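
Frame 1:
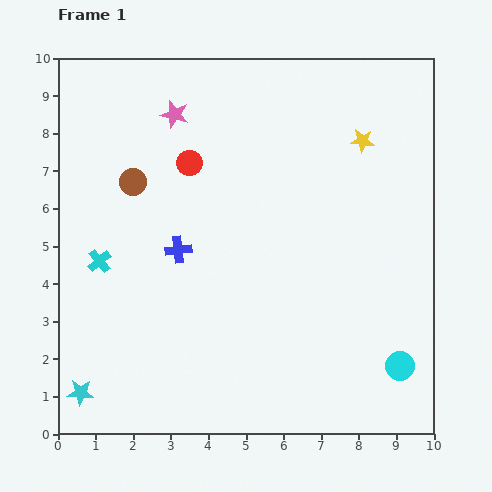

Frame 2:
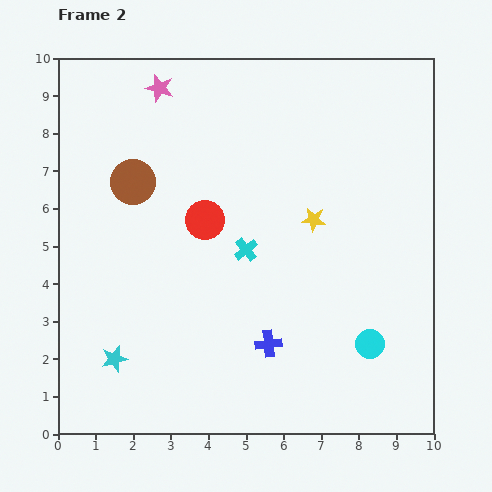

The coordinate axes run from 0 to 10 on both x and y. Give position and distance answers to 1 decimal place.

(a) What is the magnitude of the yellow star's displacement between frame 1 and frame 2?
2.5

The yellow star moved from (8.1, 7.8) to (6.8, 5.7), a distance of √(1.3² + 2.1²) ≈ 2.5.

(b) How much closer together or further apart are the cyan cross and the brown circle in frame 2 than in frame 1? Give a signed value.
+1.2

Distance in frame 1: 2.3. Distance in frame 2: 3.5.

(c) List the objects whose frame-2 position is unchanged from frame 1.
the brown circle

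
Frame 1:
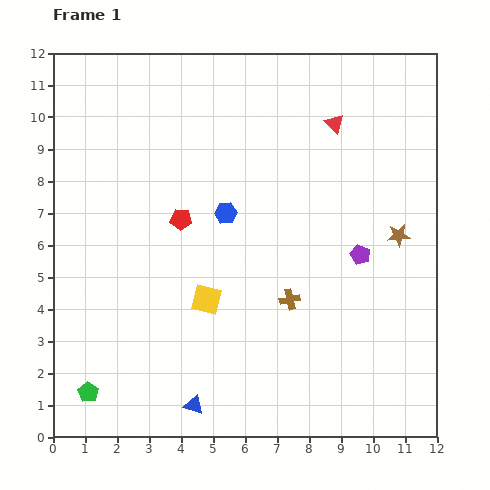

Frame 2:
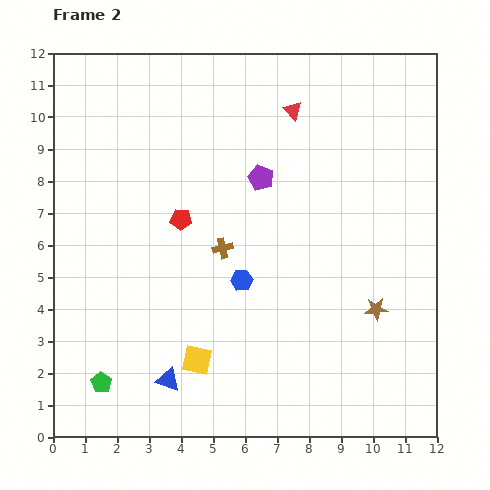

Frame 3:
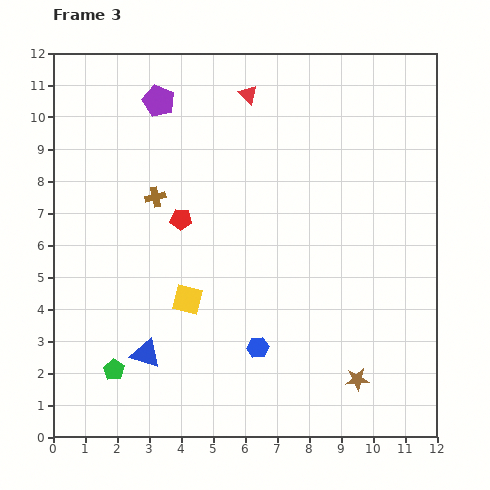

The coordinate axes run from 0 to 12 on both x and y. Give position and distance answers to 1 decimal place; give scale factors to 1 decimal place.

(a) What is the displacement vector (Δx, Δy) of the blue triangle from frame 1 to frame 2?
(-0.8, 0.8)

The blue triangle was at (4.4, 1.0) in frame 1 and (3.6, 1.8) in frame 2.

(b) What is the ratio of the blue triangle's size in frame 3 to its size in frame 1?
1.5×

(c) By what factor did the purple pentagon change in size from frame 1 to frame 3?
1.6×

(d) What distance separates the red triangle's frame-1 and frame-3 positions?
2.8

The red triangle moved from (8.8, 9.8) to (6.1, 10.7), a distance of √(2.7² + 0.9²) ≈ 2.8.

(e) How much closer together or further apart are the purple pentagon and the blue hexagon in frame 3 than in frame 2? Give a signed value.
+5.0

Distance in frame 2: 3.3. Distance in frame 3: 8.3.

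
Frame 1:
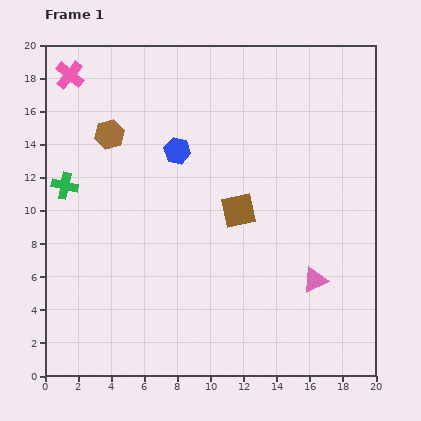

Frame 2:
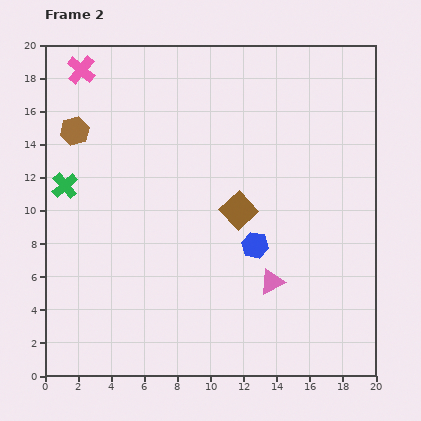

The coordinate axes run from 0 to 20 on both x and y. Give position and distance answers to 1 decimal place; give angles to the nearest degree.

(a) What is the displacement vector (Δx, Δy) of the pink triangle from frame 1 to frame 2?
(-2.6, -0.1)

The pink triangle was at (16.3, 5.8) in frame 1 and (13.7, 5.7) in frame 2.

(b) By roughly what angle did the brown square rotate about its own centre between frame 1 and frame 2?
32° counter-clockwise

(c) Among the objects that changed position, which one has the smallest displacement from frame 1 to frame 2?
the pink cross

(moved 0.8)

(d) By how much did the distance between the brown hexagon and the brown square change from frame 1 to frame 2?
+1.9

Distance in frame 1: 9.1. Distance in frame 2: 11.0.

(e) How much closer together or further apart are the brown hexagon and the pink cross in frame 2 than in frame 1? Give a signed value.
-0.6

Distance in frame 1: 4.3. Distance in frame 2: 3.7.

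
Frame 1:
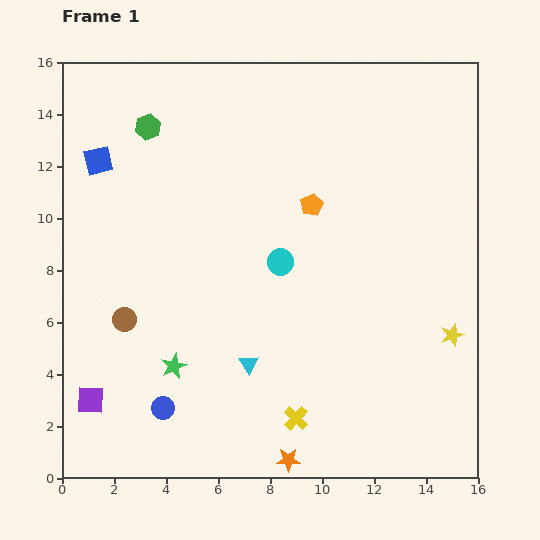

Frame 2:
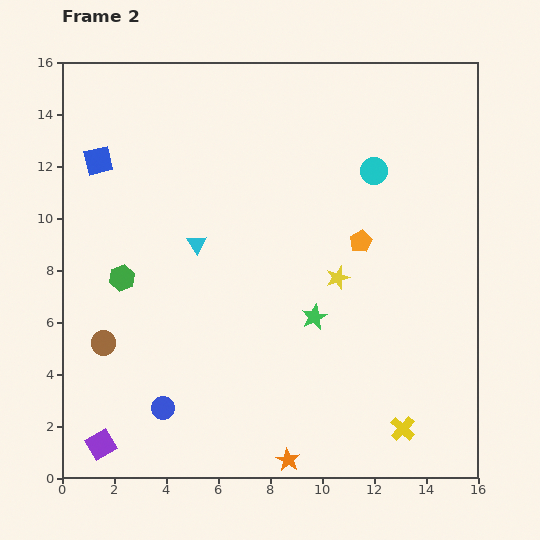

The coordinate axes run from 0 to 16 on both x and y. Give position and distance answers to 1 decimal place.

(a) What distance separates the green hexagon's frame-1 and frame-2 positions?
5.9

The green hexagon moved from (3.3, 13.5) to (2.3, 7.7), a distance of √(1.0² + 5.8²) ≈ 5.9.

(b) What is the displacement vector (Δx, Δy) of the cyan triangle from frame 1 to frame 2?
(-2.0, 4.6)

The cyan triangle was at (7.2, 4.4) in frame 1 and (5.2, 9.0) in frame 2.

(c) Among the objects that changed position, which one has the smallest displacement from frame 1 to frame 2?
the brown circle

(moved 1.2)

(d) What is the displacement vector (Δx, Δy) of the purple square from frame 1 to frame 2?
(0.4, -1.7)

The purple square was at (1.1, 3.0) in frame 1 and (1.5, 1.3) in frame 2.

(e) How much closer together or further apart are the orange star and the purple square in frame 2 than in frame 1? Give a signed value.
-0.7

Distance in frame 1: 7.9. Distance in frame 2: 7.2.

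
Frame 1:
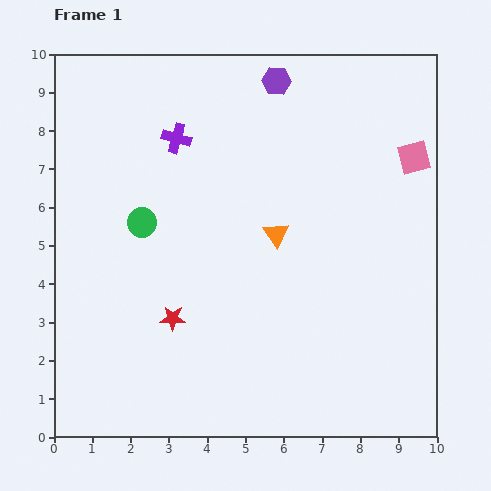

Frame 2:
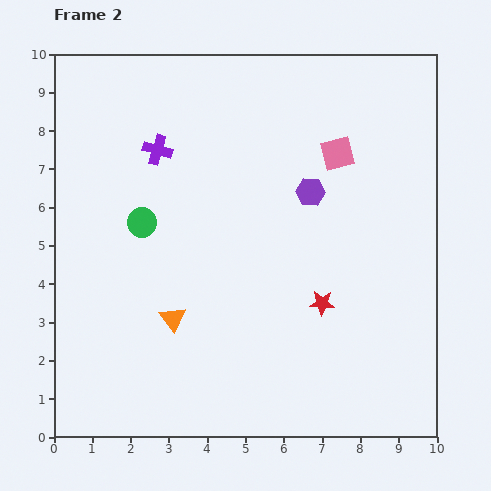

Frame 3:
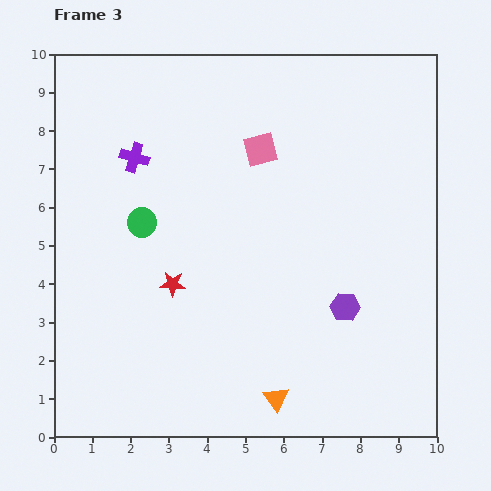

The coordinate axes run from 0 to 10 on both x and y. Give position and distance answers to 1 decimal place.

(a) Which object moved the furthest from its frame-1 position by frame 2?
the red star

(moved 3.9; next 3.5)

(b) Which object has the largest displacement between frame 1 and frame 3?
the purple hexagon

(moved 6.2; next 4.3)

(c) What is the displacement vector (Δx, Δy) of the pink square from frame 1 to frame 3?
(-4.0, 0.2)

The pink square was at (9.4, 7.3) in frame 1 and (5.4, 7.5) in frame 3.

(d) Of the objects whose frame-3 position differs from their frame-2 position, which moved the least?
the purple cross

(moved 0.6)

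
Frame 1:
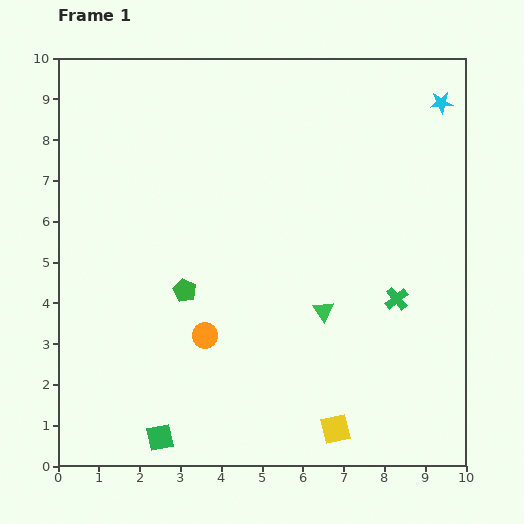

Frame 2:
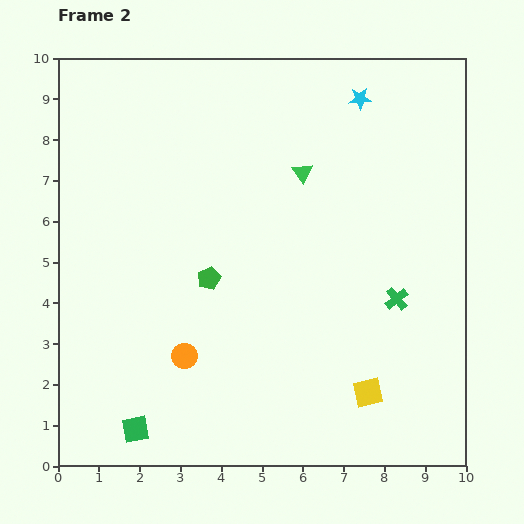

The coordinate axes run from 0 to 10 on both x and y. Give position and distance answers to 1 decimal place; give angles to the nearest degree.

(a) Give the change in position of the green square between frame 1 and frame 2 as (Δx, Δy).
(-0.6, 0.2)

The green square was at (2.5, 0.7) in frame 1 and (1.9, 0.9) in frame 2.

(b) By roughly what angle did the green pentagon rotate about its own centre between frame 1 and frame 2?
22° clockwise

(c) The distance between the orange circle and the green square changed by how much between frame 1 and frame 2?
-0.5

Distance in frame 1: 2.7. Distance in frame 2: 2.2.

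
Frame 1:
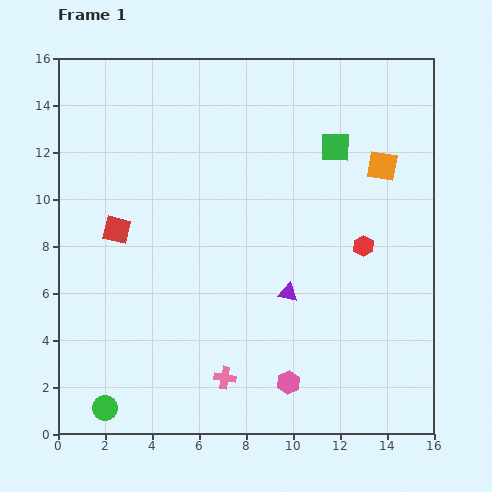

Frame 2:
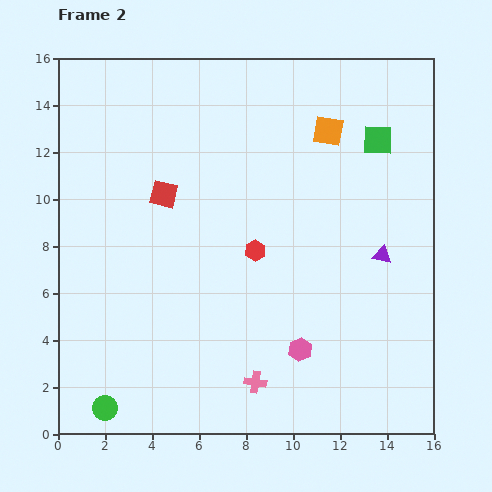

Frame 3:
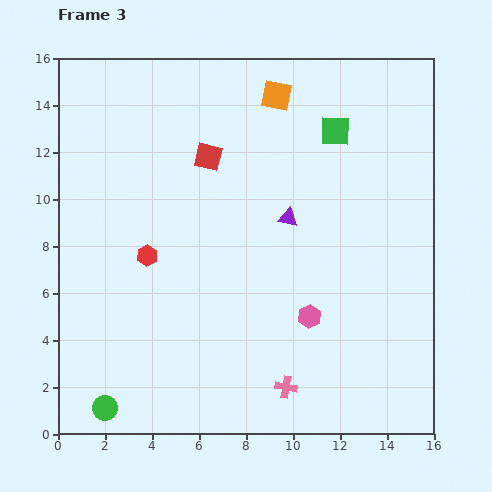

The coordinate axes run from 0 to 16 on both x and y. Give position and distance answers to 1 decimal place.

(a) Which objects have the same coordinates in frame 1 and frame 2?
the green circle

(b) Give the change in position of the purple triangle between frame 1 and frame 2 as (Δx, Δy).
(4.0, 1.6)

The purple triangle was at (9.8, 6.0) in frame 1 and (13.8, 7.6) in frame 2.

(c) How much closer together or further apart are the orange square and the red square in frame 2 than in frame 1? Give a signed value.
-4.1

Distance in frame 1: 11.6. Distance in frame 2: 7.5.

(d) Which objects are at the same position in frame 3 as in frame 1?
the green circle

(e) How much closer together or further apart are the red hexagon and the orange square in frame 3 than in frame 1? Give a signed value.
+5.2

Distance in frame 1: 3.5. Distance in frame 3: 8.7.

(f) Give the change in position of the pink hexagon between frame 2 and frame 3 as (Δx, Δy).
(0.4, 1.4)

The pink hexagon was at (10.3, 3.6) in frame 2 and (10.7, 5.0) in frame 3.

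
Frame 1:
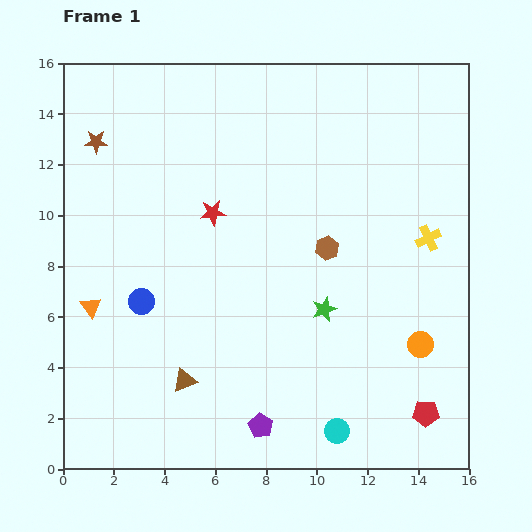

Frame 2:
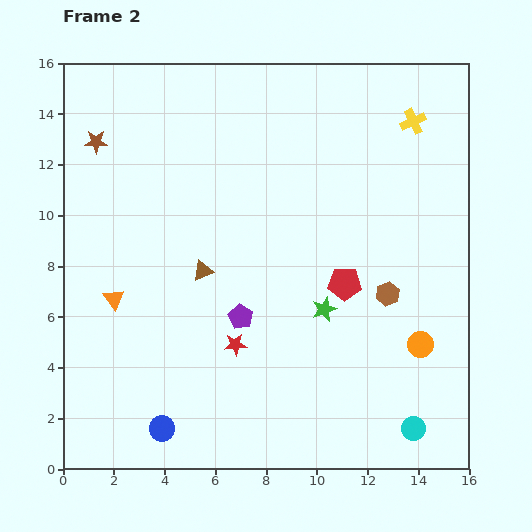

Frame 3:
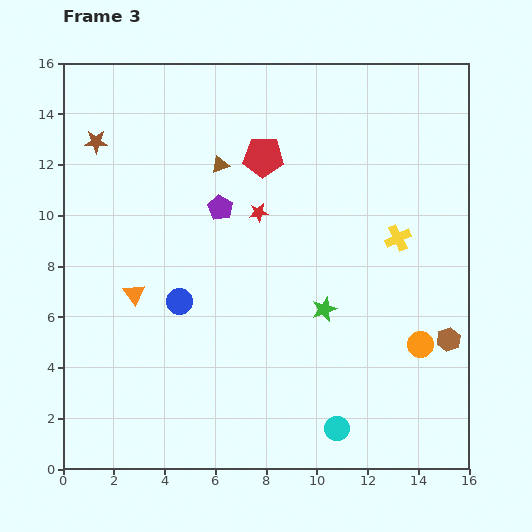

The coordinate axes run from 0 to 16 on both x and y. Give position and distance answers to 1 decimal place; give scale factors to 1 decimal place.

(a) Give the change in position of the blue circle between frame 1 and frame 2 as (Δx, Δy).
(0.8, -5.0)

The blue circle was at (3.1, 6.6) in frame 1 and (3.9, 1.6) in frame 2.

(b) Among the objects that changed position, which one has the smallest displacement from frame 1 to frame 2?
the orange triangle

(moved 0.9)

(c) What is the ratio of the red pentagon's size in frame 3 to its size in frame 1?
1.5×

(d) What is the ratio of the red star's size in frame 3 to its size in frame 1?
0.7×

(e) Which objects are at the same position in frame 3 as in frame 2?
the brown star, the orange circle, the green star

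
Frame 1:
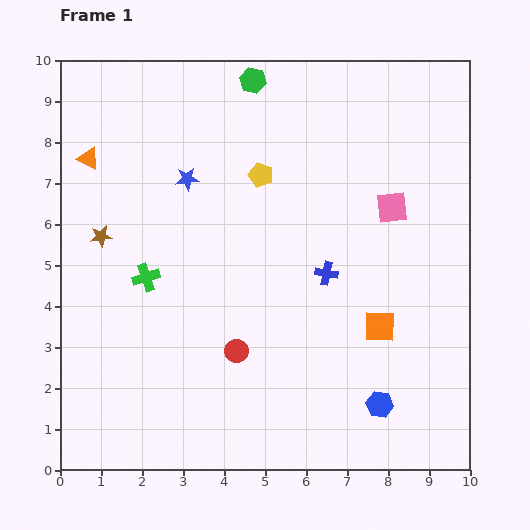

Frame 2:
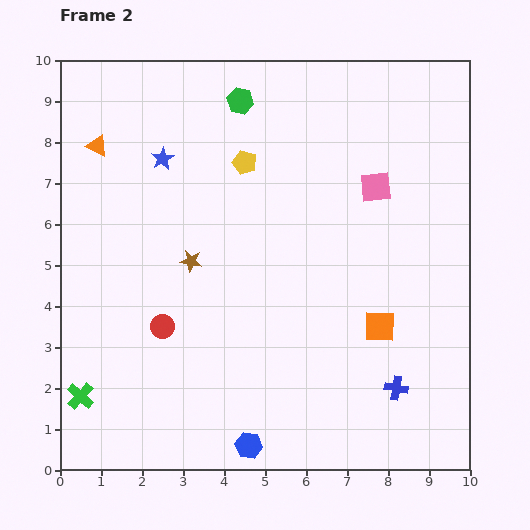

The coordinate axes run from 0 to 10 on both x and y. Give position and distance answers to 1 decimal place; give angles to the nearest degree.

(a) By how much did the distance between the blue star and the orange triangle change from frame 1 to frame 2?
-0.9

Distance in frame 1: 2.5. Distance in frame 2: 1.6.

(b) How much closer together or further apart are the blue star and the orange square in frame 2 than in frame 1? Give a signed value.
+0.8

Distance in frame 1: 5.9. Distance in frame 2: 6.7.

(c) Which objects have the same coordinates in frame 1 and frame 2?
the orange square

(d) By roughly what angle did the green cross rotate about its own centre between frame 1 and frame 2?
30° counter-clockwise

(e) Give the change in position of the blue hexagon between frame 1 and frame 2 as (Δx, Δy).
(-3.2, -1.0)

The blue hexagon was at (7.8, 1.6) in frame 1 and (4.6, 0.6) in frame 2.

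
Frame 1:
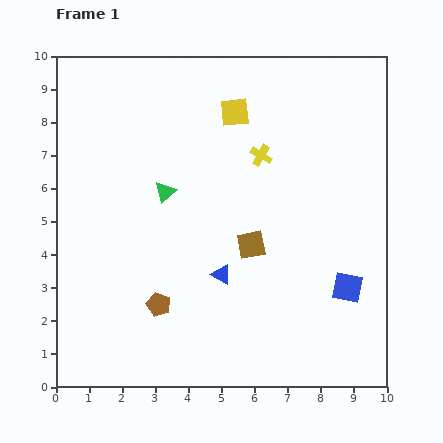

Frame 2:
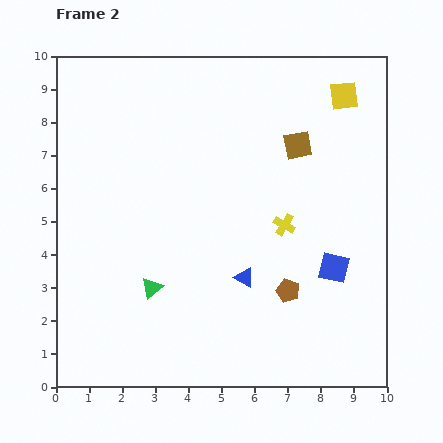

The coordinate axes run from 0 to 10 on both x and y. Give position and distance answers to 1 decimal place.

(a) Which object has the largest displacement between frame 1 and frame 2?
the brown pentagon

(moved 3.9; next 3.3)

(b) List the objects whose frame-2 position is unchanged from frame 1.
none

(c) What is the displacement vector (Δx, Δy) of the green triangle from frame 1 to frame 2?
(-0.4, -2.9)

The green triangle was at (3.3, 5.9) in frame 1 and (2.9, 3.0) in frame 2.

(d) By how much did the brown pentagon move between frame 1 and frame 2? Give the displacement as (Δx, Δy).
(3.9, 0.4)

The brown pentagon was at (3.1, 2.5) in frame 1 and (7.0, 2.9) in frame 2.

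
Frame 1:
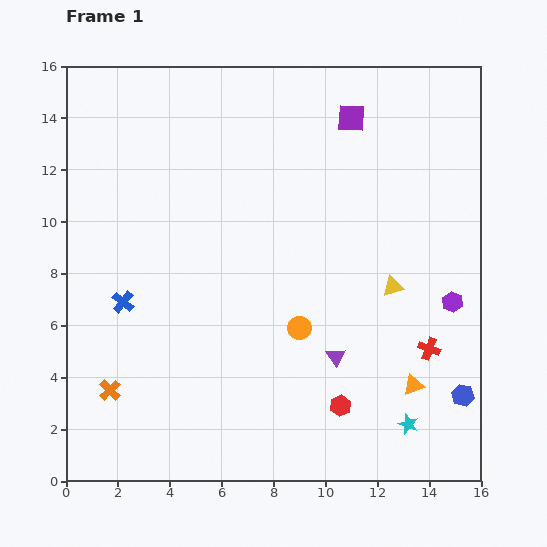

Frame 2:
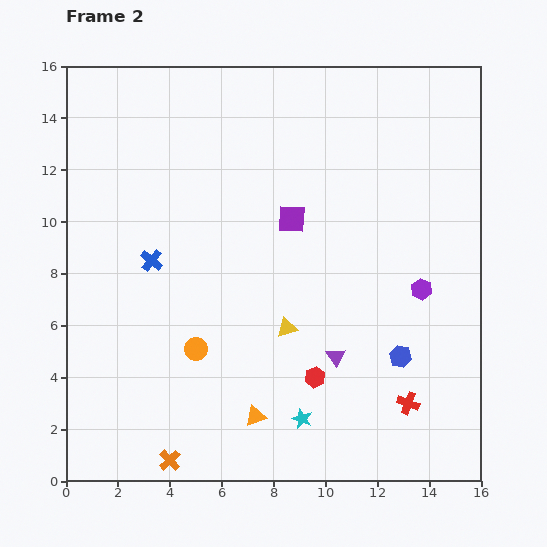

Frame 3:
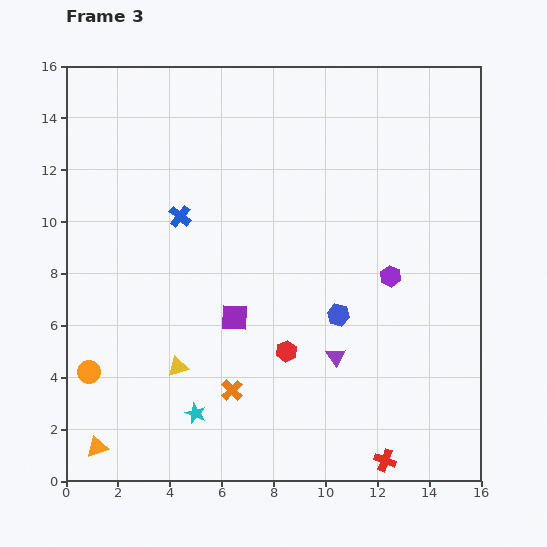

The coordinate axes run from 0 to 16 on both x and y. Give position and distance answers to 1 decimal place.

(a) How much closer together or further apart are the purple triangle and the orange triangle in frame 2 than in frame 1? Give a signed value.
+0.7

Distance in frame 1: 3.2. Distance in frame 2: 3.9.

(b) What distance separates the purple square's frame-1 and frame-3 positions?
8.9

The purple square moved from (11.0, 14.0) to (6.5, 6.3), a distance of √(4.5² + 7.7²) ≈ 8.9.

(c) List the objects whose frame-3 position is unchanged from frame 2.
the purple triangle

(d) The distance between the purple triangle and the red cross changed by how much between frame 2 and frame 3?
+1.1

Distance in frame 2: 3.3. Distance in frame 3: 4.4.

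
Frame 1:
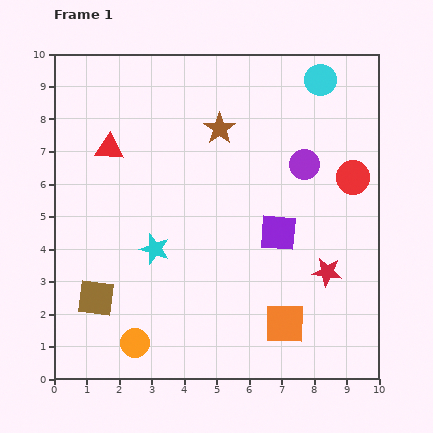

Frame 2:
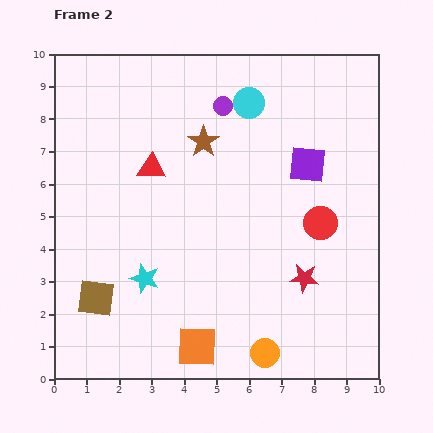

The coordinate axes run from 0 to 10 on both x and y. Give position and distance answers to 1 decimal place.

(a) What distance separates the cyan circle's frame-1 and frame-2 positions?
2.3

The cyan circle moved from (8.2, 9.2) to (6.0, 8.5), a distance of √(2.2² + 0.7²) ≈ 2.3.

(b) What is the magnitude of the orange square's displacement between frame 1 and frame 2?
2.8

The orange square moved from (7.1, 1.7) to (4.4, 1.0), a distance of √(2.7² + 0.7²) ≈ 2.8.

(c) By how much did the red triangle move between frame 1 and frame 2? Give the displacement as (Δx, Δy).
(1.3, -0.6)

The red triangle was at (1.7, 7.1) in frame 1 and (3.0, 6.5) in frame 2.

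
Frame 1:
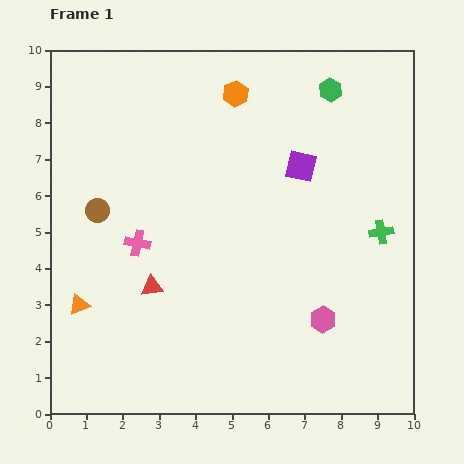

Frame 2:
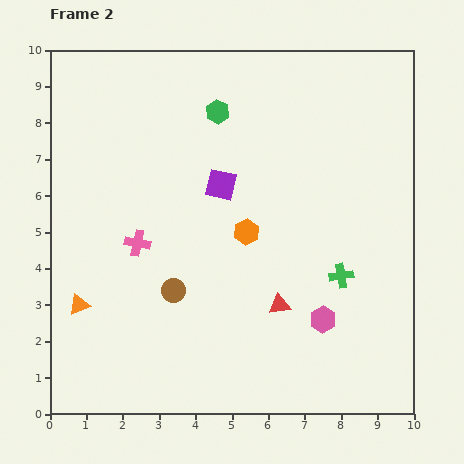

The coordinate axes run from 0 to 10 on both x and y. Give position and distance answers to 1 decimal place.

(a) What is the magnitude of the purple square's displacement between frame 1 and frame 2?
2.3

The purple square moved from (6.9, 6.8) to (4.7, 6.3), a distance of √(2.2² + 0.5²) ≈ 2.3.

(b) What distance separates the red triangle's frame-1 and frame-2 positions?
3.5

The red triangle moved from (2.8, 3.5) to (6.3, 3.0), a distance of √(3.5² + 0.5²) ≈ 3.5.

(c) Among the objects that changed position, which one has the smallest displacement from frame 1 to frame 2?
the green cross

(moved 1.6)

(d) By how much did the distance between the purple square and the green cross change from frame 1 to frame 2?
+1.3

Distance in frame 1: 2.8. Distance in frame 2: 4.1.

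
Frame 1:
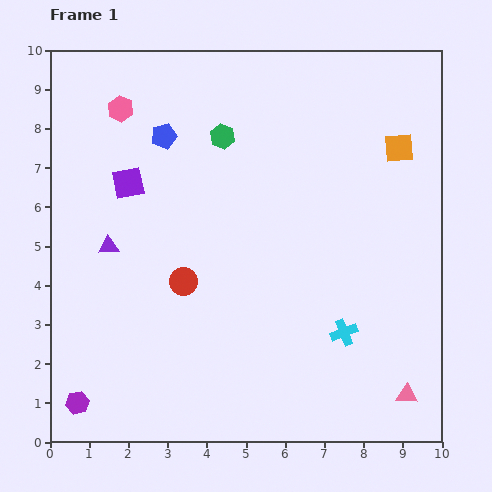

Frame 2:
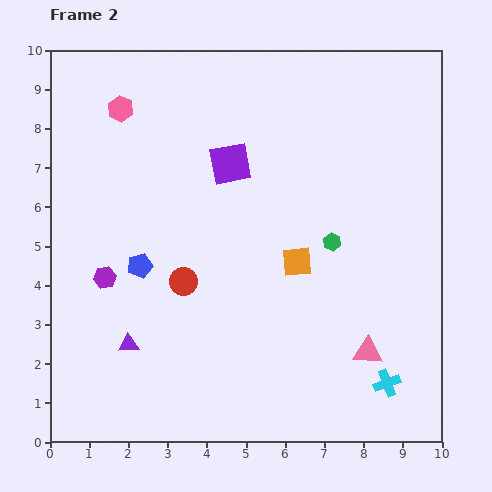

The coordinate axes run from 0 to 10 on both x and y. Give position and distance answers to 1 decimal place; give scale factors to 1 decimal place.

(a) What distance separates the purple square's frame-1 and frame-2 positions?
2.6

The purple square moved from (2.0, 6.6) to (4.6, 7.1), a distance of √(2.6² + 0.5²) ≈ 2.6.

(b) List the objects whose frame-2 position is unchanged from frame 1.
the pink hexagon, the red circle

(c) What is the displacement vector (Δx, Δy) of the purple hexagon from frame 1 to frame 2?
(0.7, 3.2)

The purple hexagon was at (0.7, 1.0) in frame 1 and (1.4, 4.2) in frame 2.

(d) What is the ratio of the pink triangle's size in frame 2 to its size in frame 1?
1.4×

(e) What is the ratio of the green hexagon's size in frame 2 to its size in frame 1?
0.7×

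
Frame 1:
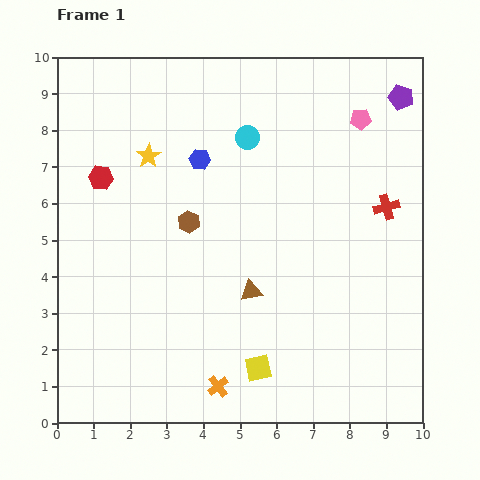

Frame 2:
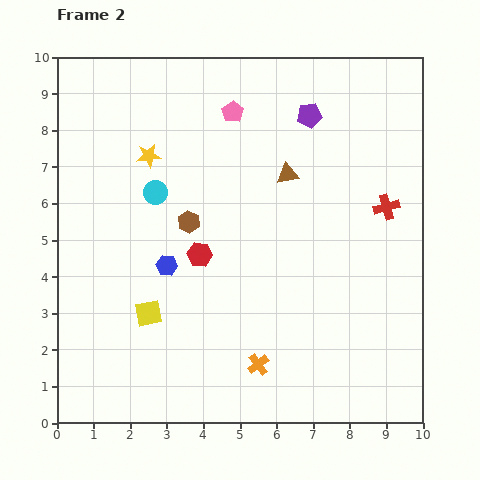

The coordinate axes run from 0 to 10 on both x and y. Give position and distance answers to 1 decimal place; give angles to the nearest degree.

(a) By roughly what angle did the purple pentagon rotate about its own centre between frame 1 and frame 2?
23° counter-clockwise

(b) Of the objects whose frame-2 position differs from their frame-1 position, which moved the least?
the orange cross

(moved 1.3)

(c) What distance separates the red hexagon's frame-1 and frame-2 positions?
3.4

The red hexagon moved from (1.2, 6.7) to (3.9, 4.6), a distance of √(2.7² + 2.1²) ≈ 3.4.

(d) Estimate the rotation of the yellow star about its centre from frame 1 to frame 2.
26° clockwise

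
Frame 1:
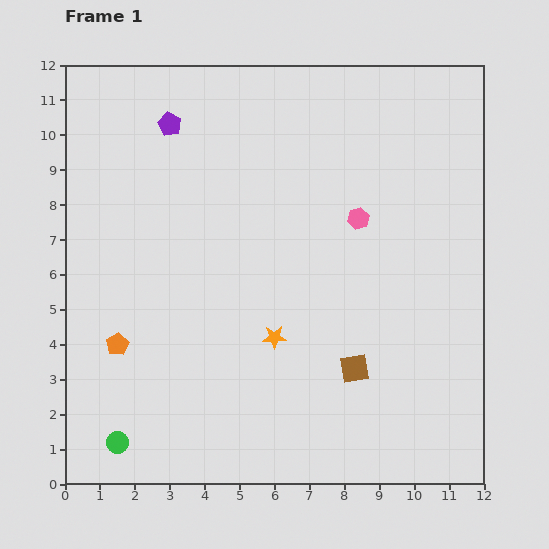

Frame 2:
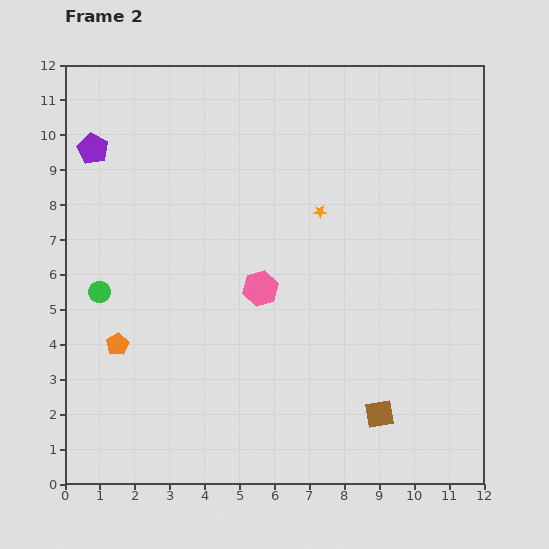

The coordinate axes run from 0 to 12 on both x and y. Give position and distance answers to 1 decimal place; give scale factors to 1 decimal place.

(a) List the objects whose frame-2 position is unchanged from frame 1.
the orange pentagon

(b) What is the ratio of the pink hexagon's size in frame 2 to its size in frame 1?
1.6×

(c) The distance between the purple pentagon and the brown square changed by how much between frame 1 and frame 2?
+2.4

Distance in frame 1: 8.8. Distance in frame 2: 11.2.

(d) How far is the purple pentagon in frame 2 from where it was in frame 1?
2.3

The purple pentagon moved from (3.0, 10.3) to (0.8, 9.6), a distance of √(2.2² + 0.7²) ≈ 2.3.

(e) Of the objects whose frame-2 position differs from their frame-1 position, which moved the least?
the brown square

(moved 1.5)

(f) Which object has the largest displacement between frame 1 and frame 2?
the green circle

(moved 4.3; next 3.8)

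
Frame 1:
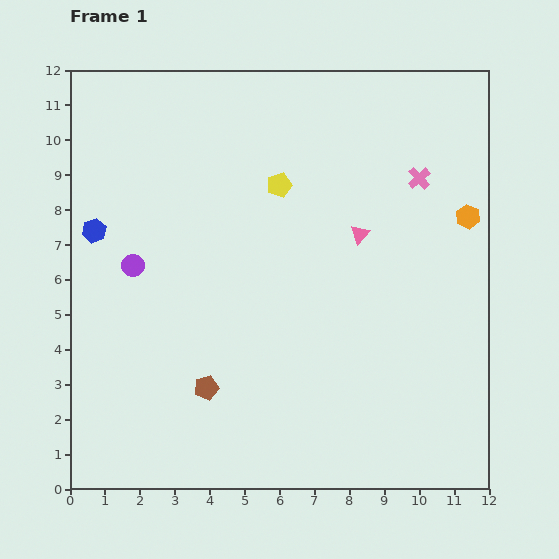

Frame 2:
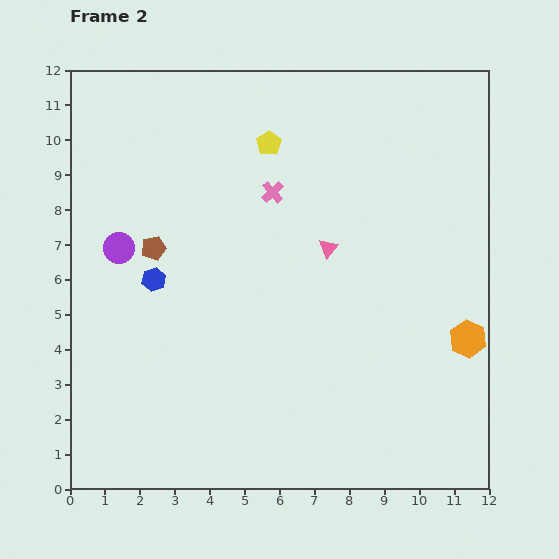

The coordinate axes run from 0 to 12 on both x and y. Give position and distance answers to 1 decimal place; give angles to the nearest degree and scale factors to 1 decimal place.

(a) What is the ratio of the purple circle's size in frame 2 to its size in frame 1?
1.4×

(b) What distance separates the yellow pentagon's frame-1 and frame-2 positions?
1.2

The yellow pentagon moved from (6.0, 8.7) to (5.7, 9.9), a distance of √(0.3² + 1.2²) ≈ 1.2.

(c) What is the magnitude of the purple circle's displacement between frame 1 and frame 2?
0.6

The purple circle moved from (1.8, 6.4) to (1.4, 6.9), a distance of √(0.4² + 0.5²) ≈ 0.6.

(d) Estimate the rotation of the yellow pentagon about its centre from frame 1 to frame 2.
15° counter-clockwise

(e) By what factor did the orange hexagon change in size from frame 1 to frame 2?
1.6×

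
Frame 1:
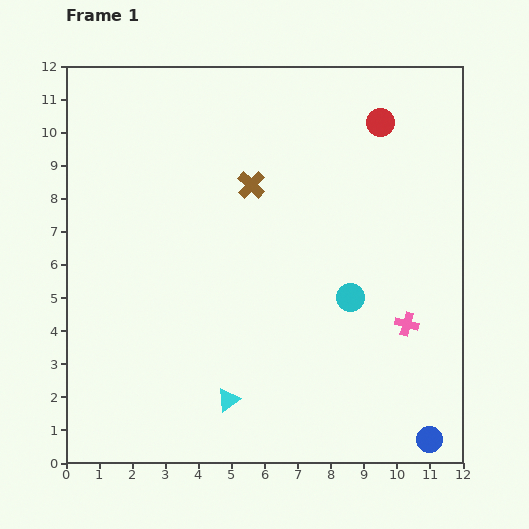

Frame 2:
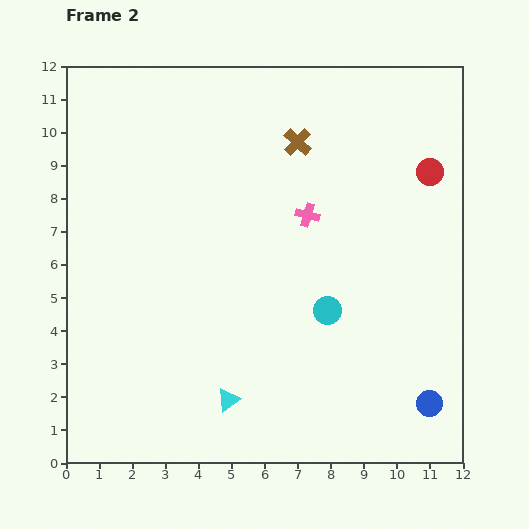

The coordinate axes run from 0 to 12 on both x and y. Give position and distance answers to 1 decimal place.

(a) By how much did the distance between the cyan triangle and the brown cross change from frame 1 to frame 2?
+1.6

Distance in frame 1: 6.5. Distance in frame 2: 8.1.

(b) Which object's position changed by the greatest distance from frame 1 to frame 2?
the pink cross

(moved 4.5; next 2.1)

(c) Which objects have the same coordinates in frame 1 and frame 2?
the cyan triangle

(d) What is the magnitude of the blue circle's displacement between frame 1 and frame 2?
1.1

The blue circle moved from (11.0, 0.7) to (11.0, 1.8), a distance of √(0.0² + 1.1²) ≈ 1.1.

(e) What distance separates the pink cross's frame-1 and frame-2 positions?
4.5

The pink cross moved from (10.3, 4.2) to (7.3, 7.5), a distance of √(3.0² + 3.3²) ≈ 4.5.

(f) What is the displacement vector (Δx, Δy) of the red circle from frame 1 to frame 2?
(1.5, -1.5)

The red circle was at (9.5, 10.3) in frame 1 and (11.0, 8.8) in frame 2.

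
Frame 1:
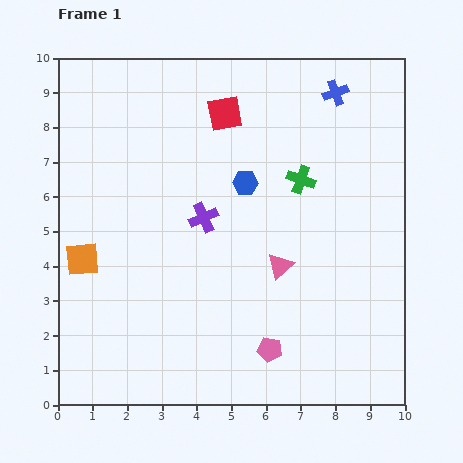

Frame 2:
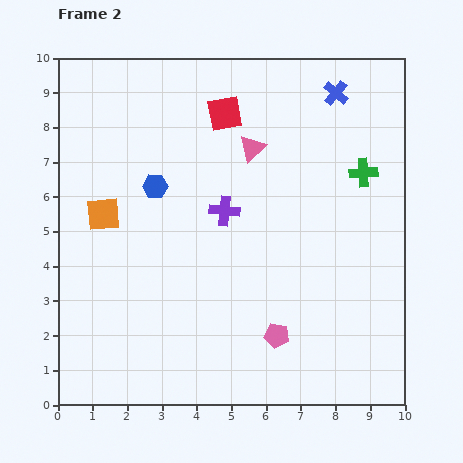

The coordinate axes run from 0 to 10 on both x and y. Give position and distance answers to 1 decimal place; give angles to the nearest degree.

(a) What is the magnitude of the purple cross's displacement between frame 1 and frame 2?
0.6

The purple cross moved from (4.2, 5.4) to (4.8, 5.6), a distance of √(0.6² + 0.2²) ≈ 0.6.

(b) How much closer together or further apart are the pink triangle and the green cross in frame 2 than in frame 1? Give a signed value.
+0.7

Distance in frame 1: 2.6. Distance in frame 2: 3.3.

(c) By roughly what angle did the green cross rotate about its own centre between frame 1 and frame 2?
23° counter-clockwise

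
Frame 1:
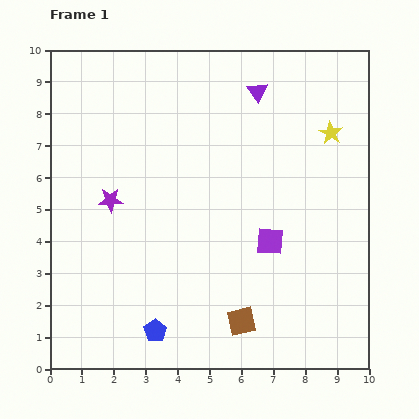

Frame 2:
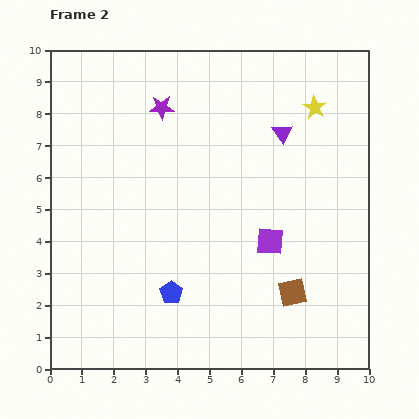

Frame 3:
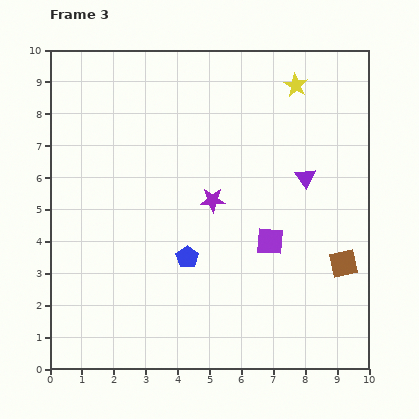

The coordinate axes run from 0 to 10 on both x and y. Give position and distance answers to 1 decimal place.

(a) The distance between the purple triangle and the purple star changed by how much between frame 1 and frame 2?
-1.8

Distance in frame 1: 5.7. Distance in frame 2: 3.9.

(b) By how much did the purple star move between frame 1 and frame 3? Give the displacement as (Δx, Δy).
(3.2, 0.0)

The purple star was at (1.9, 5.3) in frame 1 and (5.1, 5.3) in frame 3.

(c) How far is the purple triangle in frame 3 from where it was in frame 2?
1.6

The purple triangle moved from (7.3, 7.4) to (8.0, 6.0), a distance of √(0.7² + 1.4²) ≈ 1.6.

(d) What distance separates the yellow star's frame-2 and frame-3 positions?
0.9

The yellow star moved from (8.3, 8.2) to (7.7, 8.9), a distance of √(0.6² + 0.7²) ≈ 0.9.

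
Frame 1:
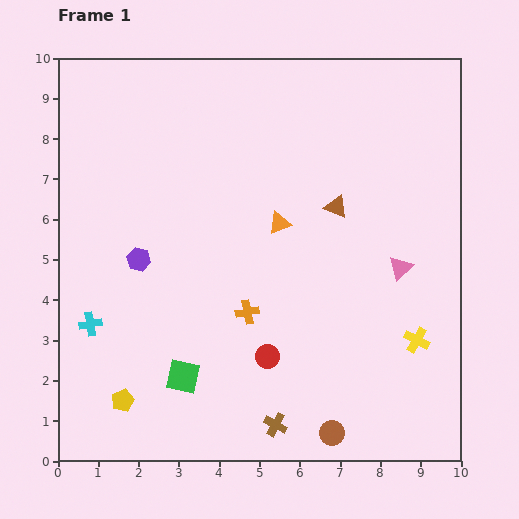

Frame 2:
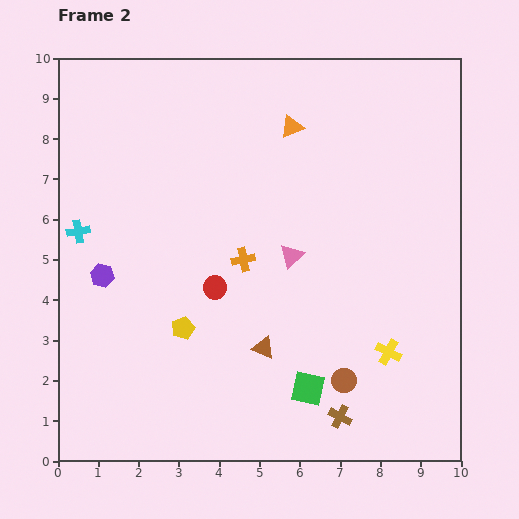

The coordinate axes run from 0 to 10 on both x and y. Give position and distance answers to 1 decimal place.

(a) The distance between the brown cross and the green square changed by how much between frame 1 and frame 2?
-1.5

Distance in frame 1: 2.6. Distance in frame 2: 1.1.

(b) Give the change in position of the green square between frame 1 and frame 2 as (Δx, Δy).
(3.1, -0.3)

The green square was at (3.1, 2.1) in frame 1 and (6.2, 1.8) in frame 2.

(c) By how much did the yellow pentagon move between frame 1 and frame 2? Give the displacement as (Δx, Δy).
(1.5, 1.8)

The yellow pentagon was at (1.6, 1.5) in frame 1 and (3.1, 3.3) in frame 2.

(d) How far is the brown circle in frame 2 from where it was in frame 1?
1.3

The brown circle moved from (6.8, 0.7) to (7.1, 2.0), a distance of √(0.3² + 1.3²) ≈ 1.3.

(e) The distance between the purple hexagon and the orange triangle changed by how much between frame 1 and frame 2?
+2.4

Distance in frame 1: 3.6. Distance in frame 2: 6.0.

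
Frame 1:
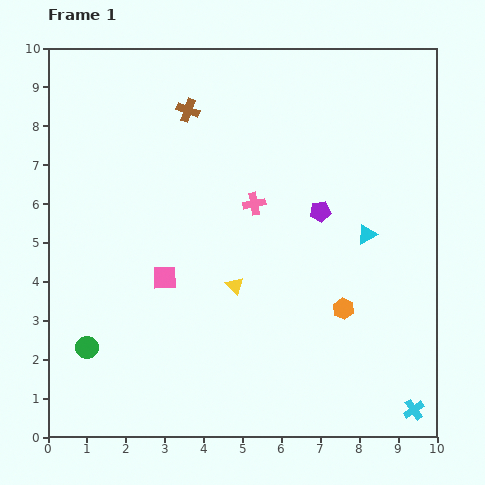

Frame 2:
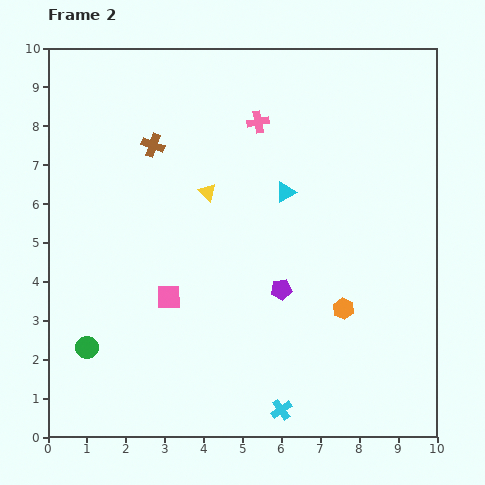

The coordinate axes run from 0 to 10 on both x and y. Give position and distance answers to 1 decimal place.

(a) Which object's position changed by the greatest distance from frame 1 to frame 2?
the cyan cross

(moved 3.4; next 2.5)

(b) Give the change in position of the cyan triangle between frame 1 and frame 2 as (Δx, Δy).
(-2.1, 1.1)

The cyan triangle was at (8.2, 5.2) in frame 1 and (6.1, 6.3) in frame 2.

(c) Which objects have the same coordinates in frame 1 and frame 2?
the orange hexagon, the green circle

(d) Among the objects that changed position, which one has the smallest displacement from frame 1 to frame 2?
the pink square

(moved 0.5)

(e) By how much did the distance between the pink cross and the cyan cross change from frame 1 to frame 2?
+0.7

Distance in frame 1: 6.7. Distance in frame 2: 7.4.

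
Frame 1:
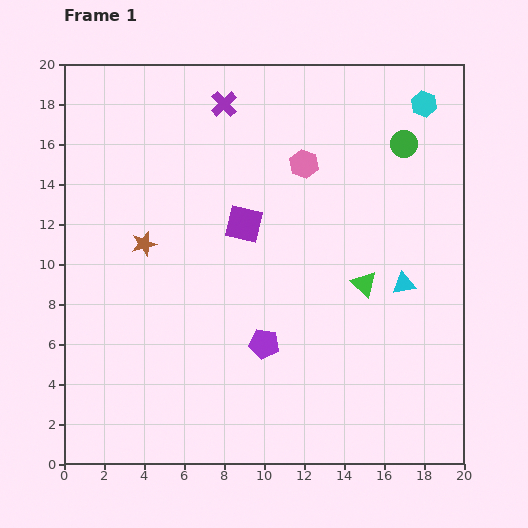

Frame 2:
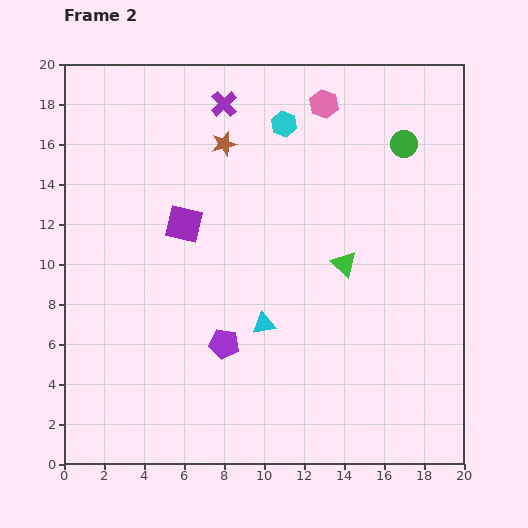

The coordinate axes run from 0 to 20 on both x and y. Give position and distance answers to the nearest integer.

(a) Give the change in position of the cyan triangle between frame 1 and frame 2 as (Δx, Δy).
(-7, -2)

The cyan triangle was at (17, 9) in frame 1 and (10, 7) in frame 2.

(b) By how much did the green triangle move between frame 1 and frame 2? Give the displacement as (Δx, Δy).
(-1, 1)

The green triangle was at (15, 9) in frame 1 and (14, 10) in frame 2.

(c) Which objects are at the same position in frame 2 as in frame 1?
the purple cross, the green circle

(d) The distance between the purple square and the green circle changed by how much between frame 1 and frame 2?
+3

Distance in frame 1: 9. Distance in frame 2: 12.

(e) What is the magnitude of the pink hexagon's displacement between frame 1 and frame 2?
3

The pink hexagon moved from (12, 15) to (13, 18), a distance of √(1² + 3²) ≈ 3.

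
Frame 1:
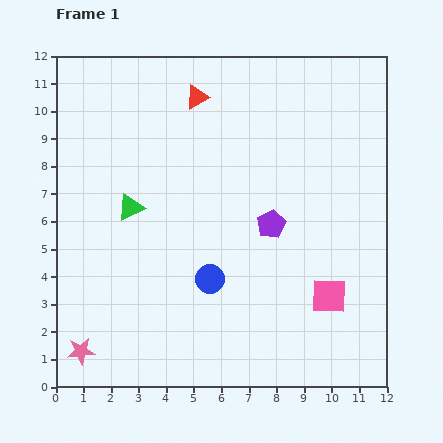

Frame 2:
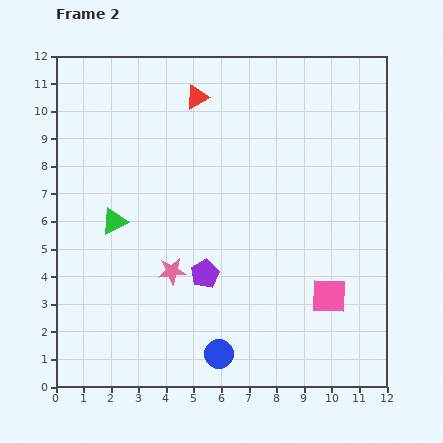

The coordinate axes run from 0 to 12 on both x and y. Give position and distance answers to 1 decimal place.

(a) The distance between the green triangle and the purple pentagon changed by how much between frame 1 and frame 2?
-1.3

Distance in frame 1: 5.1. Distance in frame 2: 3.8.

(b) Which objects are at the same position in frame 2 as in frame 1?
the red triangle, the pink square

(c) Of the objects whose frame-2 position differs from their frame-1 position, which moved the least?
the green triangle

(moved 0.8)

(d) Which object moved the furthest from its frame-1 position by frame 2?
the pink star

(moved 4.4; next 3.0)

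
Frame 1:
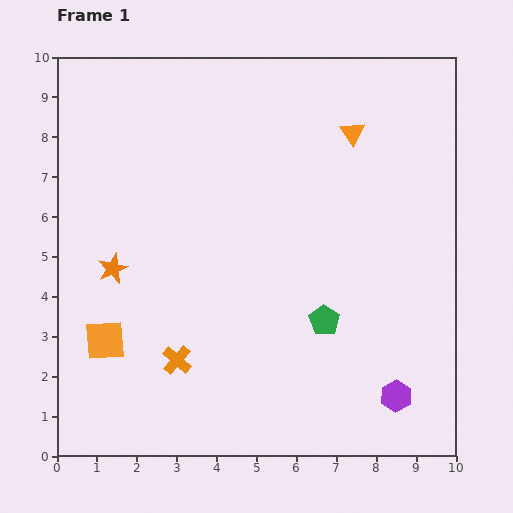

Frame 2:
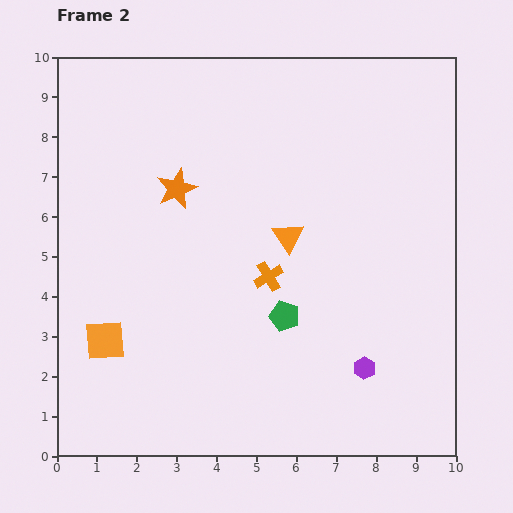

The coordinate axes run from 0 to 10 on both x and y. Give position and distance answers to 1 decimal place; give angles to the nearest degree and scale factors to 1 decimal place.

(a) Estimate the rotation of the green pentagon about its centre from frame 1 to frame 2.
17° counter-clockwise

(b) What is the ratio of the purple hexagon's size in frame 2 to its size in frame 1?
0.7×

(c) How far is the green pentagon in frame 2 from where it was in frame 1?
1.0

The green pentagon moved from (6.7, 3.4) to (5.7, 3.5), a distance of √(1.0² + 0.1²) ≈ 1.0.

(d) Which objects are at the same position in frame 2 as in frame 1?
the orange square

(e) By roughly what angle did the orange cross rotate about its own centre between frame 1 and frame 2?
17° clockwise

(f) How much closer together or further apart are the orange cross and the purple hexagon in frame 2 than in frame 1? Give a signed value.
-2.3

Distance in frame 1: 5.6. Distance in frame 2: 3.3.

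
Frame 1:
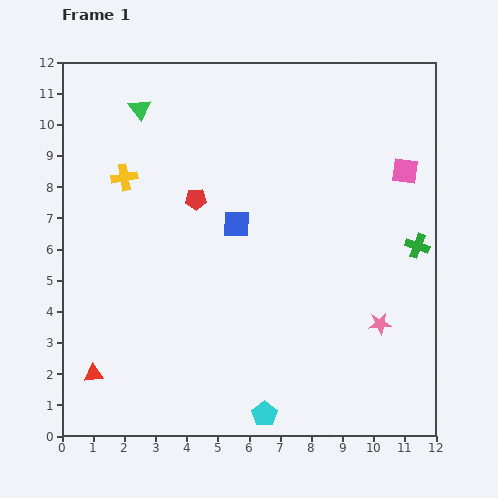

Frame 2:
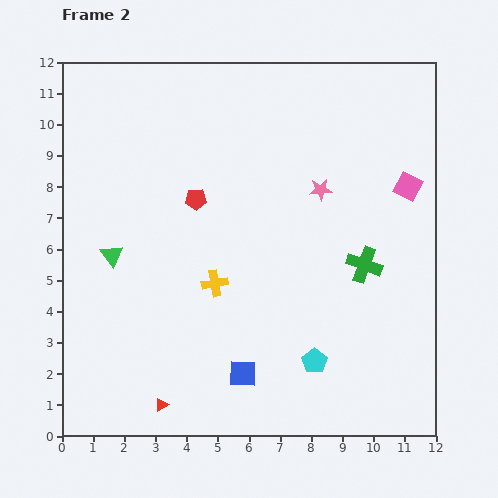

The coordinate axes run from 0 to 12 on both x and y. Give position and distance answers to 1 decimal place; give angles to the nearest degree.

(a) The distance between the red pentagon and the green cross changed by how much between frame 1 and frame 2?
-1.5

Distance in frame 1: 7.3. Distance in frame 2: 5.8.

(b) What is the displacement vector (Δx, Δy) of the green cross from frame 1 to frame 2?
(-1.7, -0.6)

The green cross was at (11.4, 6.1) in frame 1 and (9.7, 5.5) in frame 2.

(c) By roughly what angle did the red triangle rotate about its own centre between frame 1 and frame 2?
25° counter-clockwise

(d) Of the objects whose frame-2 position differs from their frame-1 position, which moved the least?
the pink square

(moved 0.5)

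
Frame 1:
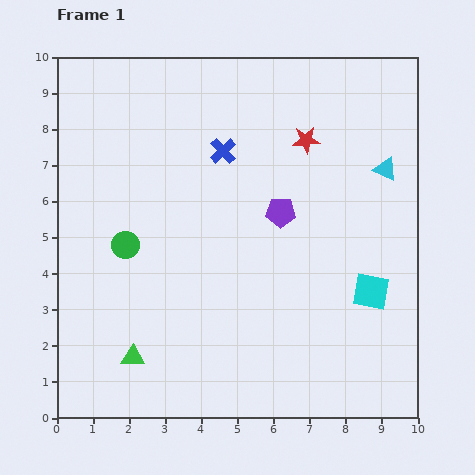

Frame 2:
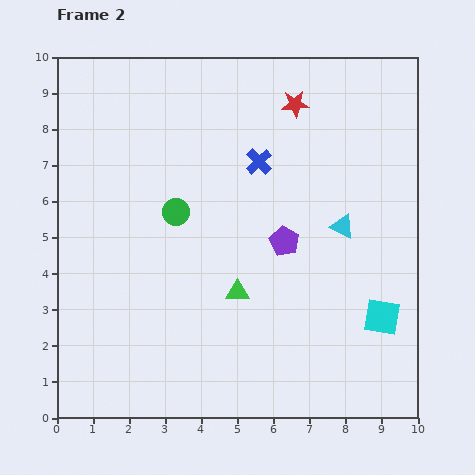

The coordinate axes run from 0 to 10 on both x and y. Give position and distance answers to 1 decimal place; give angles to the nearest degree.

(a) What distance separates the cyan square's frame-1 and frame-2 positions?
0.8

The cyan square moved from (8.7, 3.5) to (9.0, 2.8), a distance of √(0.3² + 0.7²) ≈ 0.8.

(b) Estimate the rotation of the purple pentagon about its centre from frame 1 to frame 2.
26° clockwise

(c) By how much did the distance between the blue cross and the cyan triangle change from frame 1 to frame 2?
-1.6

Distance in frame 1: 4.5. Distance in frame 2: 2.9.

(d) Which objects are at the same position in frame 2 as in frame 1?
none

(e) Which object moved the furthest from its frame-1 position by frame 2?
the green triangle

(moved 3.4; next 2.0)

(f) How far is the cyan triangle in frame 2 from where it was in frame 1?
2.0

The cyan triangle moved from (9.1, 6.9) to (7.9, 5.3), a distance of √(1.2² + 1.6²) ≈ 2.0.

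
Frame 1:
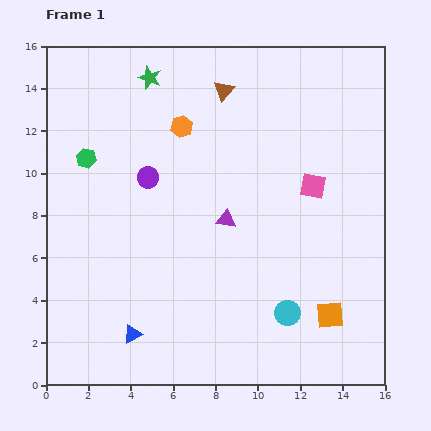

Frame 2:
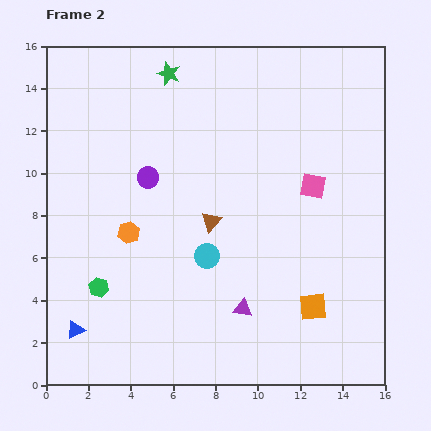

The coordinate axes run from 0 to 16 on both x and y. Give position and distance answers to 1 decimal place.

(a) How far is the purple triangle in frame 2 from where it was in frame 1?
4.3

The purple triangle moved from (8.5, 7.8) to (9.3, 3.6), a distance of √(0.8² + 4.2²) ≈ 4.3.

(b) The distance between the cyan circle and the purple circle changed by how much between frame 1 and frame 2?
-4.6

Distance in frame 1: 9.2. Distance in frame 2: 4.6.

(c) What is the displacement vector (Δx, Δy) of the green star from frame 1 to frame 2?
(0.9, 0.2)

The green star was at (4.9, 14.5) in frame 1 and (5.8, 14.7) in frame 2.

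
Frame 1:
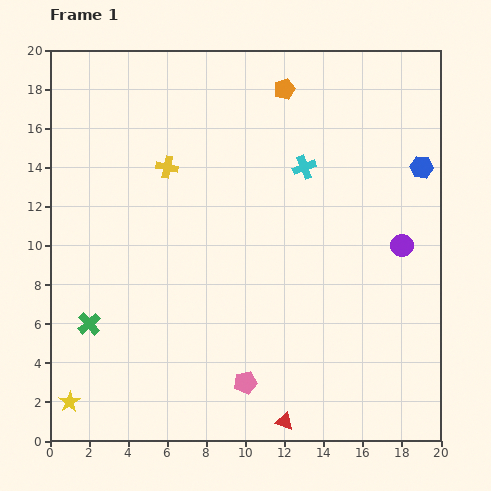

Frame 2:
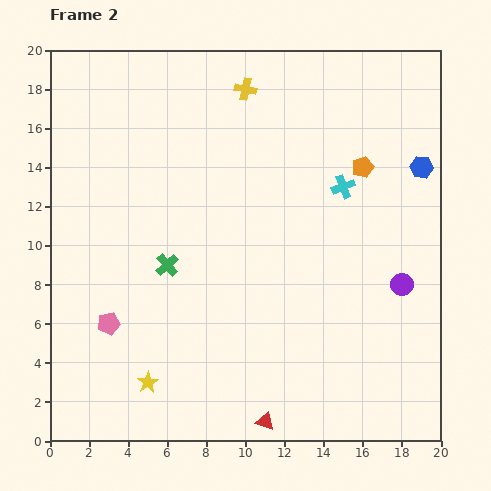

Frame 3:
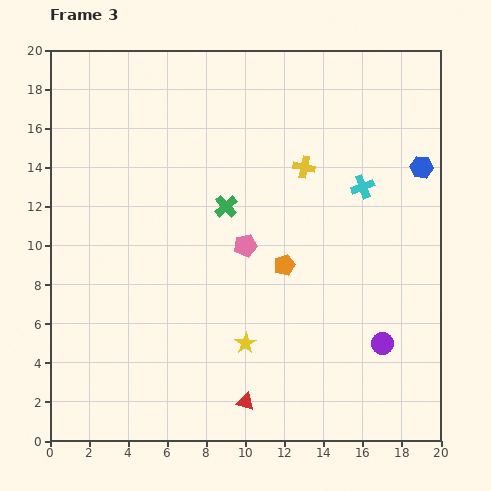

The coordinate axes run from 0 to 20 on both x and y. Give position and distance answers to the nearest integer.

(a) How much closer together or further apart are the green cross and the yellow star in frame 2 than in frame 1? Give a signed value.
+2

Distance in frame 1: 4. Distance in frame 2: 6.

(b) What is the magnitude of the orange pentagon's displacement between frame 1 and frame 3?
9

The orange pentagon moved from (12, 18) to (12, 9), a distance of √(0² + 9²) ≈ 9.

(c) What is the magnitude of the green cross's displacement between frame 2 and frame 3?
4

The green cross moved from (6, 9) to (9, 12), a distance of √(3² + 3²) ≈ 4.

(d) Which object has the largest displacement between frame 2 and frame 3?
the pink pentagon

(moved 8; next 6)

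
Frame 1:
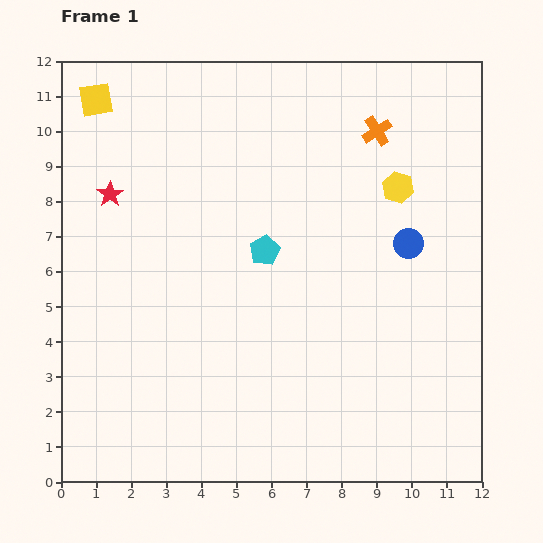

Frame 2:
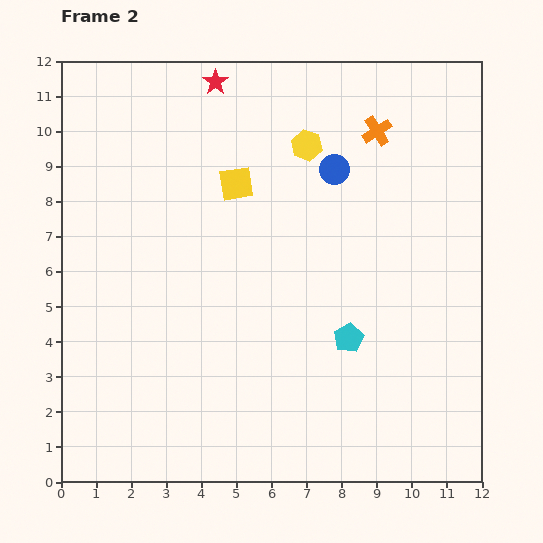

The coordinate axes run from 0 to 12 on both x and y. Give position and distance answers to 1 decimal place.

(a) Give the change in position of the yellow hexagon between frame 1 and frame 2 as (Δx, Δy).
(-2.6, 1.2)

The yellow hexagon was at (9.6, 8.4) in frame 1 and (7.0, 9.6) in frame 2.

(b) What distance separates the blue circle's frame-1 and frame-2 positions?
3.0

The blue circle moved from (9.9, 6.8) to (7.8, 8.9), a distance of √(2.1² + 2.1²) ≈ 3.0.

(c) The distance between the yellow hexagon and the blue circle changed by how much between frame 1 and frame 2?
-0.5

Distance in frame 1: 1.6. Distance in frame 2: 1.1.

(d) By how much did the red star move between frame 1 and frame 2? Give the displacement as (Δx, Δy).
(3.0, 3.2)

The red star was at (1.4, 8.2) in frame 1 and (4.4, 11.4) in frame 2.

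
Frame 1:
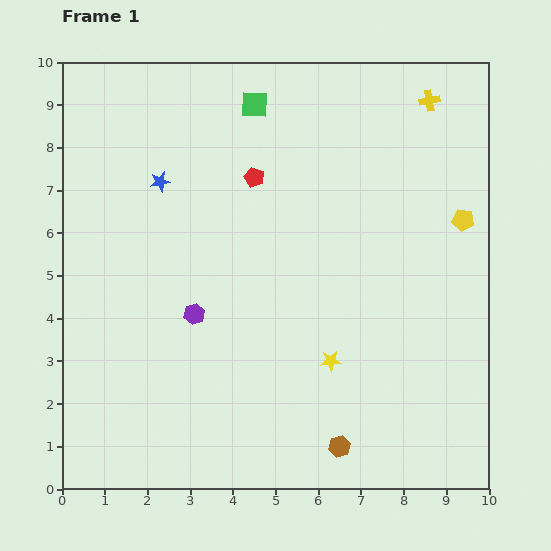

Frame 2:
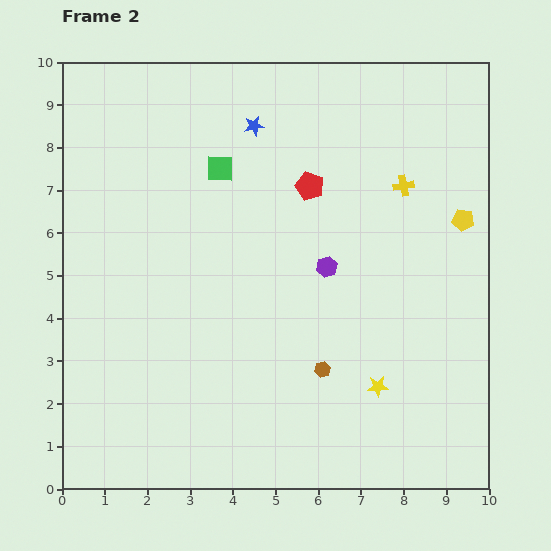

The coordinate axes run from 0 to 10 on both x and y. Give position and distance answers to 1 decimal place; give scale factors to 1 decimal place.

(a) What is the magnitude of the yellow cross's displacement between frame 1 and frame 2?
2.1

The yellow cross moved from (8.6, 9.1) to (8.0, 7.1), a distance of √(0.6² + 2.0²) ≈ 2.1.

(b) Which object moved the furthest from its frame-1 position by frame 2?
the purple hexagon

(moved 3.3; next 2.6)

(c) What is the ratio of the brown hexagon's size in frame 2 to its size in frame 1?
0.7×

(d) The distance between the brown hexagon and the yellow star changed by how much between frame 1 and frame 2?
-0.6

Distance in frame 1: 2.0. Distance in frame 2: 1.4.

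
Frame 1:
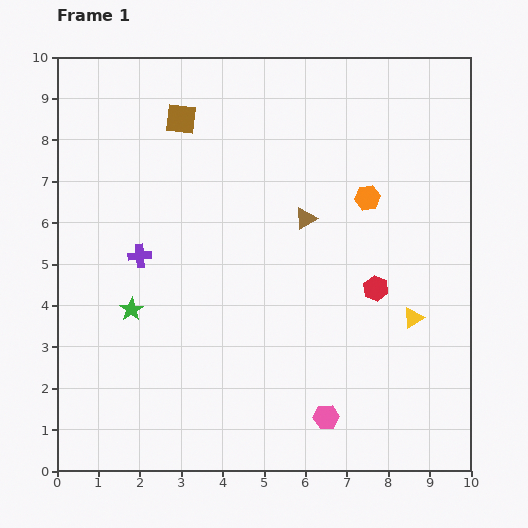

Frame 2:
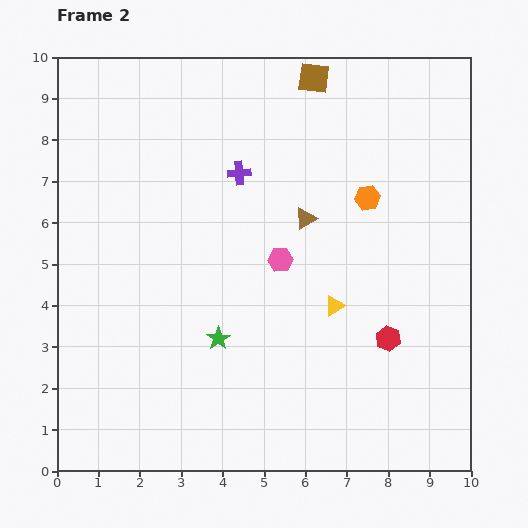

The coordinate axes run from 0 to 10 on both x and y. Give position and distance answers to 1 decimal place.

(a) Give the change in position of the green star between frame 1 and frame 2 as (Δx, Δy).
(2.1, -0.7)

The green star was at (1.8, 3.9) in frame 1 and (3.9, 3.2) in frame 2.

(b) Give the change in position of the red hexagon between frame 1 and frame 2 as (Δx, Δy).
(0.3, -1.2)

The red hexagon was at (7.7, 4.4) in frame 1 and (8.0, 3.2) in frame 2.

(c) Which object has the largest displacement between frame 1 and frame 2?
the pink hexagon

(moved 4.0; next 3.4)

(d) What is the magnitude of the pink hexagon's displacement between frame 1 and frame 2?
4.0

The pink hexagon moved from (6.5, 1.3) to (5.4, 5.1), a distance of √(1.1² + 3.8²) ≈ 4.0.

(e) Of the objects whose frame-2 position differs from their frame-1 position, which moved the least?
the red hexagon

(moved 1.2)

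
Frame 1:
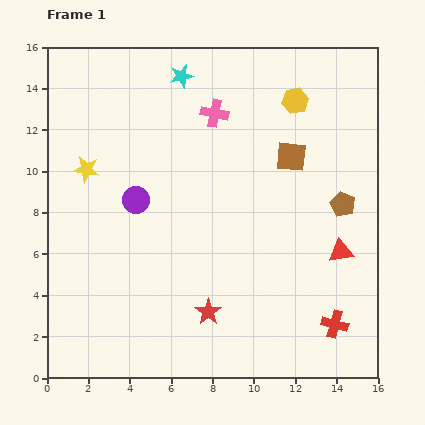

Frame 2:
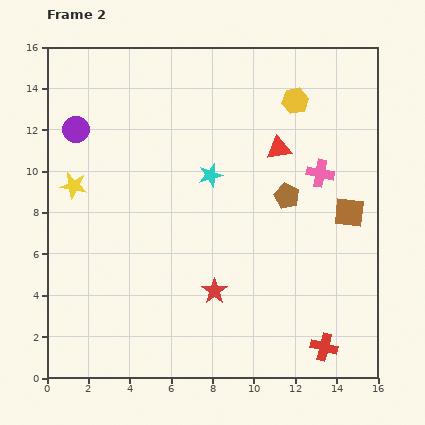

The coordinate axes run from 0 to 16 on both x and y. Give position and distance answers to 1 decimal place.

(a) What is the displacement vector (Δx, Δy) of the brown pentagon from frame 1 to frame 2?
(-2.7, 0.4)

The brown pentagon was at (14.3, 8.4) in frame 1 and (11.6, 8.8) in frame 2.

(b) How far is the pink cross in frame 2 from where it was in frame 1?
5.9

The pink cross moved from (8.1, 12.8) to (13.2, 9.9), a distance of √(5.1² + 2.9²) ≈ 5.9.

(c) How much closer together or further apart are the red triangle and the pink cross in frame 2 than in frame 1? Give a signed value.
-6.8

Distance in frame 1: 9.1. Distance in frame 2: 2.3.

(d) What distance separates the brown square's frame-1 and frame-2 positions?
3.9

The brown square moved from (11.8, 10.7) to (14.6, 8.0), a distance of √(2.8² + 2.7²) ≈ 3.9.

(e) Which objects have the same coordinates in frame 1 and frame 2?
the yellow hexagon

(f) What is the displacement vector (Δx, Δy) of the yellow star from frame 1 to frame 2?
(-0.6, -0.8)

The yellow star was at (1.9, 10.1) in frame 1 and (1.3, 9.3) in frame 2.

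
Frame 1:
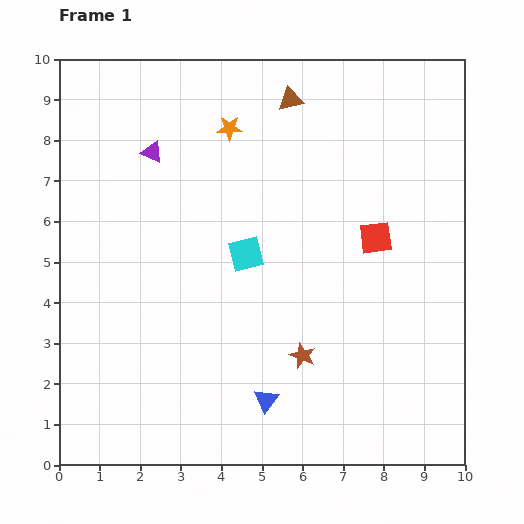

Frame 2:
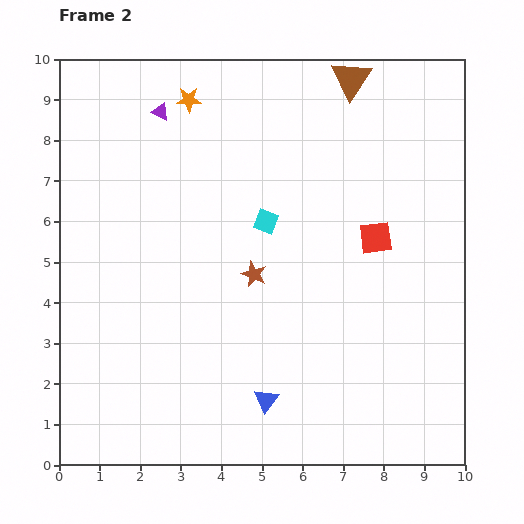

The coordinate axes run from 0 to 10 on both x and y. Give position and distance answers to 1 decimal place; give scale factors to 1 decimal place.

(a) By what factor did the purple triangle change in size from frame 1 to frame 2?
0.8×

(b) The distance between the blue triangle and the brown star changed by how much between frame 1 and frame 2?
+1.7

Distance in frame 1: 1.4. Distance in frame 2: 3.1.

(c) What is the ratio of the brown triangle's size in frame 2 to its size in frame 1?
1.7×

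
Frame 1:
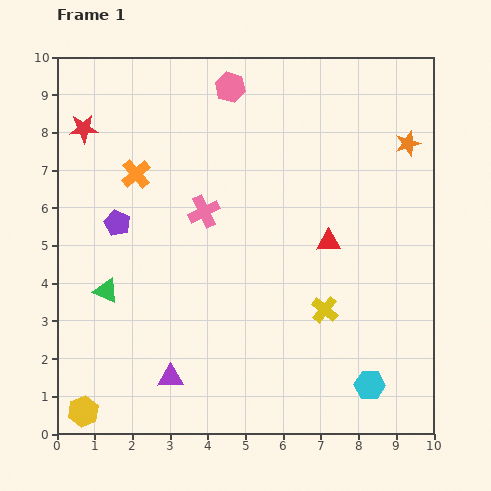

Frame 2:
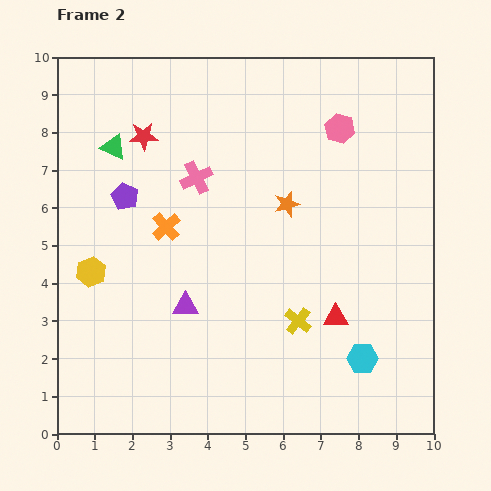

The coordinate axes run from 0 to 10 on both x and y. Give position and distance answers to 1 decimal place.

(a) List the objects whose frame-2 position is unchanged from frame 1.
none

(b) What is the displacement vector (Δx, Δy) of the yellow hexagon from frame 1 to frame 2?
(0.2, 3.7)

The yellow hexagon was at (0.7, 0.6) in frame 1 and (0.9, 4.3) in frame 2.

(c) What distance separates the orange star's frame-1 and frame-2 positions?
3.6

The orange star moved from (9.3, 7.7) to (6.1, 6.1), a distance of √(3.2² + 1.6²) ≈ 3.6.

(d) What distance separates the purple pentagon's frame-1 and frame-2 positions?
0.7

The purple pentagon moved from (1.6, 5.6) to (1.8, 6.3), a distance of √(0.2² + 0.7²) ≈ 0.7.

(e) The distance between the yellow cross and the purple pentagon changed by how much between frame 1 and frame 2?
-0.3

Distance in frame 1: 6.0. Distance in frame 2: 5.7.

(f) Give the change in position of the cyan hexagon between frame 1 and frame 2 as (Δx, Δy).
(-0.2, 0.7)

The cyan hexagon was at (8.3, 1.3) in frame 1 and (8.1, 2.0) in frame 2.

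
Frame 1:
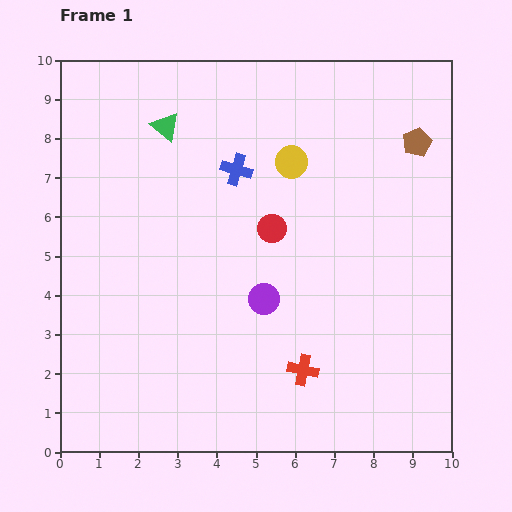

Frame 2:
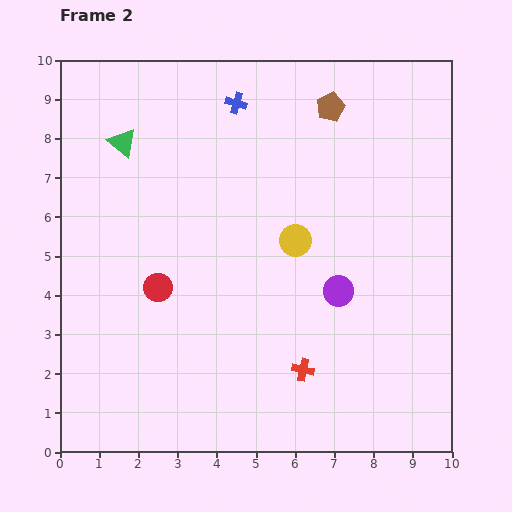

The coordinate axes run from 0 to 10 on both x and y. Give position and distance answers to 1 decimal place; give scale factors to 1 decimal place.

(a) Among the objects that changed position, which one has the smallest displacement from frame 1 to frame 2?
the green triangle

(moved 1.2)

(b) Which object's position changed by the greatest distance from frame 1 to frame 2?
the red circle

(moved 3.3; next 2.4)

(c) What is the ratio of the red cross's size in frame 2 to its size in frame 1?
0.7×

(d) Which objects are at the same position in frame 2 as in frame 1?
the red cross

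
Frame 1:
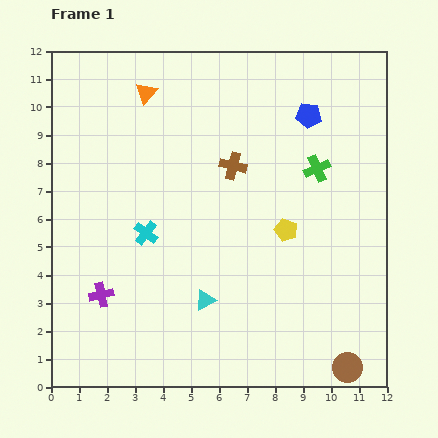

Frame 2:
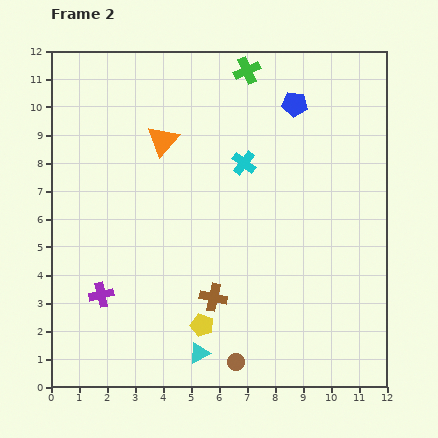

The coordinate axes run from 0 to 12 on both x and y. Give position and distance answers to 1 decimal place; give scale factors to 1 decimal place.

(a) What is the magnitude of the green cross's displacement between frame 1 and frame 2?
4.3

The green cross moved from (9.5, 7.8) to (7.0, 11.3), a distance of √(2.5² + 3.5²) ≈ 4.3.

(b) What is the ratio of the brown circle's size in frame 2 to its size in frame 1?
0.6×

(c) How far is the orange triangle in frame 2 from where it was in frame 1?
1.8

The orange triangle moved from (3.4, 10.5) to (4.0, 8.8), a distance of √(0.6² + 1.7²) ≈ 1.8.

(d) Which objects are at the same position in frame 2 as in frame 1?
the purple cross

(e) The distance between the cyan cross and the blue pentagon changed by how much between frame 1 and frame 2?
-4.4

Distance in frame 1: 7.2. Distance in frame 2: 2.8.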